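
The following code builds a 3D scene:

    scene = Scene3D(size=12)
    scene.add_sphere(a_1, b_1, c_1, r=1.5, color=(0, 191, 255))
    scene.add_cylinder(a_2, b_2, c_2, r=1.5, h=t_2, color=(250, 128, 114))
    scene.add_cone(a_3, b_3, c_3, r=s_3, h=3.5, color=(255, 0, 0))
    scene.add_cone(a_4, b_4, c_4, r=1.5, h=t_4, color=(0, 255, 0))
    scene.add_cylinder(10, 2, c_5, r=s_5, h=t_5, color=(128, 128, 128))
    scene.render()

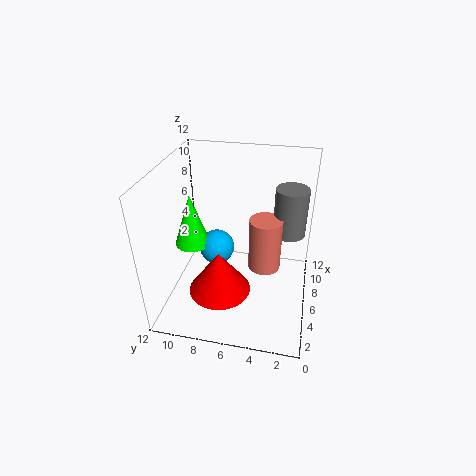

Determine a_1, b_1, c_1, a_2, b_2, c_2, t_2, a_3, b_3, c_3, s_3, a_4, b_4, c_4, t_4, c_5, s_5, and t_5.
a_1 = 6.5, b_1 = 8, c_1 = 4.5, a_2 = 8.5, b_2 = 4, c_2 = 1.5, t_2 = 5, a_3 = 3.5, b_3 = 7, c_3 = 2.5, s_3 = 2.5, a_4 = 6, b_4 = 10, c_4 = 5, t_4 = 4.5, c_5 = 4.5, s_5 = 1.5, t_5 = 4.5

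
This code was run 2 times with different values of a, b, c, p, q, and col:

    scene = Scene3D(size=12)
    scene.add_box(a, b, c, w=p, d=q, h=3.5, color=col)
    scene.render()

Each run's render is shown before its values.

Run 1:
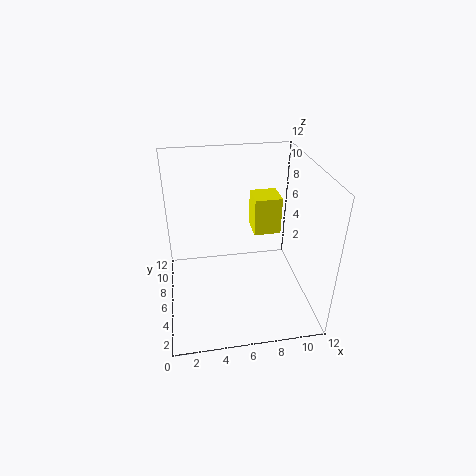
a = 8
b = 8.5
c = 4.5
p = 2.5
q = 2.5
col = 'yellow'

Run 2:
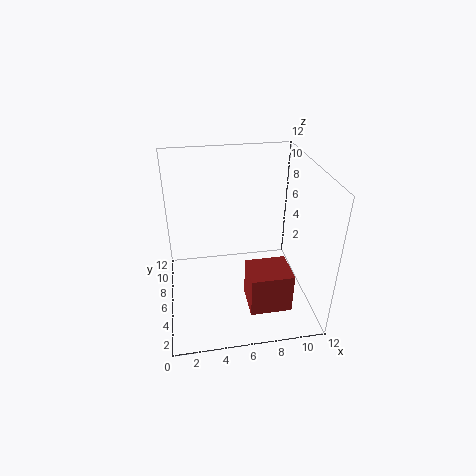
a = 6.5
b = 2.5
c = 0.5
p = 3.5
q = 3
col = 'brown'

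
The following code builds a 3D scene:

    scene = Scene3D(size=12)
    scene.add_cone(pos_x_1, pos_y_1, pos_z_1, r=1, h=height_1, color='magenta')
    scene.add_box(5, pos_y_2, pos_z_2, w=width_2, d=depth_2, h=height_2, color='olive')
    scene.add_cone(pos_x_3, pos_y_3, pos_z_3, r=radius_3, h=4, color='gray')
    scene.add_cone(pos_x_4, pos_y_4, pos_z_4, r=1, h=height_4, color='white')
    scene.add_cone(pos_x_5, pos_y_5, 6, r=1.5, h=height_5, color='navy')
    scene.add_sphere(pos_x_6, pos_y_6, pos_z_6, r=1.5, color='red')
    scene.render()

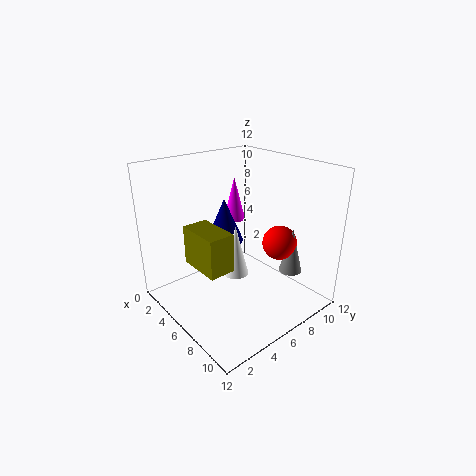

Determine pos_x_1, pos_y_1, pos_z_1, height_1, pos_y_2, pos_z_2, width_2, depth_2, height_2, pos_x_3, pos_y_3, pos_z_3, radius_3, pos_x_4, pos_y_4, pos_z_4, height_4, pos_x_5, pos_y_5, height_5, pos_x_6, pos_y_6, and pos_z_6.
pos_x_1 = 2.5; pos_y_1 = 8.5; pos_z_1 = 6; height_1 = 4; pos_y_2 = 1.5; pos_z_2 = 5; width_2 = 3.5; depth_2 = 2; height_2 = 3; pos_x_3 = 8.5; pos_y_3 = 10; pos_z_3 = 2.5; radius_3 = 1; pos_x_4 = 7.5; pos_y_4 = 4.5; pos_z_4 = 4; height_4 = 4; pos_x_5 = 5.5; pos_y_5 = 5; height_5 = 3.5; pos_x_6 = 7.5; pos_y_6 = 9.5; pos_z_6 = 5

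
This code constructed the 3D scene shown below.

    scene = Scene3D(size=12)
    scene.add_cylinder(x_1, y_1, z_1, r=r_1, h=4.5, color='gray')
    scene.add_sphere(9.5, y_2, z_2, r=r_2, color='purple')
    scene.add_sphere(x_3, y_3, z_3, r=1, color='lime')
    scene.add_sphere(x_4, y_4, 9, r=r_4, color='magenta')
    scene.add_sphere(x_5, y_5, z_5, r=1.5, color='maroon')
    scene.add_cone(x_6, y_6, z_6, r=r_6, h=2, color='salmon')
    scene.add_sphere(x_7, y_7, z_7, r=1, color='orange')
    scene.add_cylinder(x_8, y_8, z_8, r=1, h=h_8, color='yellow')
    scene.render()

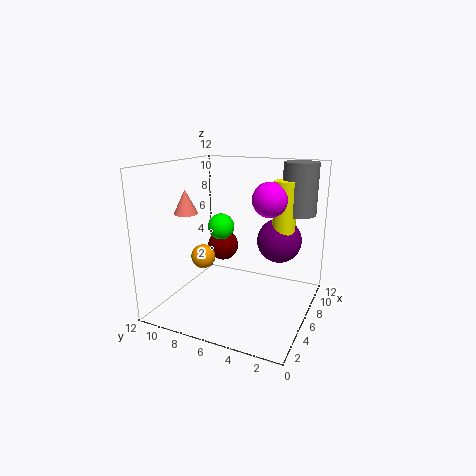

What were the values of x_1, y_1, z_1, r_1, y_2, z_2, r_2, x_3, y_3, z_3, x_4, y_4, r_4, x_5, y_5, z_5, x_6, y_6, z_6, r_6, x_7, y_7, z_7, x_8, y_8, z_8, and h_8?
x_1 = 10, y_1 = 2, z_1 = 7.5, r_1 = 1.5, y_2 = 3.5, z_2 = 5, r_2 = 2, x_3 = 4, y_3 = 6.5, z_3 = 7.5, x_4 = 8, y_4 = 4, r_4 = 1.5, x_5 = 10, y_5 = 9.5, z_5 = 3.5, x_6 = 4.5, y_6 = 10, z_6 = 8, r_6 = 1, x_7 = 4.5, y_7 = 8.5, z_7 = 4.5, x_8 = 9, y_8 = 3, z_8 = 5, h_8 = 5.5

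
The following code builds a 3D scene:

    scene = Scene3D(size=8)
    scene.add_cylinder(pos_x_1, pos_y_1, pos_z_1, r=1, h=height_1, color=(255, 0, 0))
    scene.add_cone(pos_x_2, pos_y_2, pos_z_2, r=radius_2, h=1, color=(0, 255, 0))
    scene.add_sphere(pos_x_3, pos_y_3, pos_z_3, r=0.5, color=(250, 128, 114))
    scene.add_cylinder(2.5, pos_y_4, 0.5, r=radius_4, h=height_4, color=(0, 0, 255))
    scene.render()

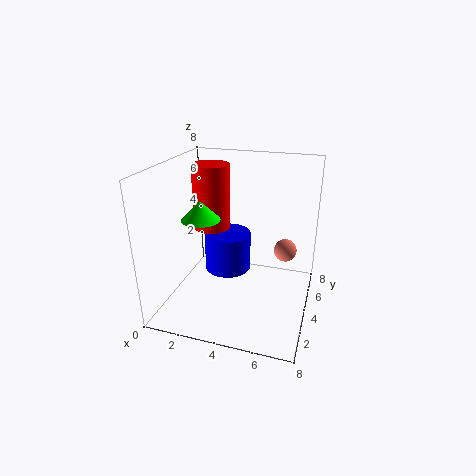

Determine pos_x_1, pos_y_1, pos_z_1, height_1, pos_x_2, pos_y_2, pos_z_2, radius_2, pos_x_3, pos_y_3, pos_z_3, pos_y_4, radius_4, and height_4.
pos_x_1 = 2.5, pos_y_1 = 4, pos_z_1 = 4.5, height_1 = 3.5, pos_x_2 = 2.5, pos_y_2 = 2.5, pos_z_2 = 5.5, radius_2 = 1, pos_x_3 = 7, pos_y_3 = 1.5, pos_z_3 = 5, pos_y_4 = 6.5, radius_4 = 1.5, height_4 = 2.5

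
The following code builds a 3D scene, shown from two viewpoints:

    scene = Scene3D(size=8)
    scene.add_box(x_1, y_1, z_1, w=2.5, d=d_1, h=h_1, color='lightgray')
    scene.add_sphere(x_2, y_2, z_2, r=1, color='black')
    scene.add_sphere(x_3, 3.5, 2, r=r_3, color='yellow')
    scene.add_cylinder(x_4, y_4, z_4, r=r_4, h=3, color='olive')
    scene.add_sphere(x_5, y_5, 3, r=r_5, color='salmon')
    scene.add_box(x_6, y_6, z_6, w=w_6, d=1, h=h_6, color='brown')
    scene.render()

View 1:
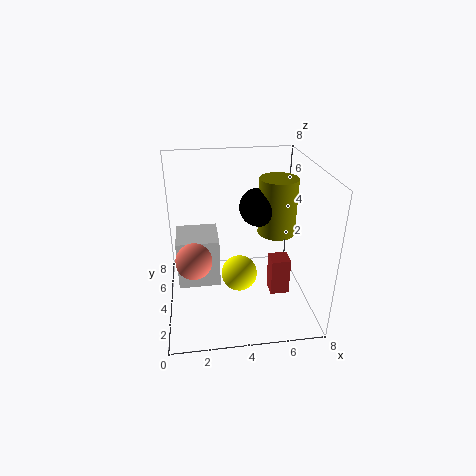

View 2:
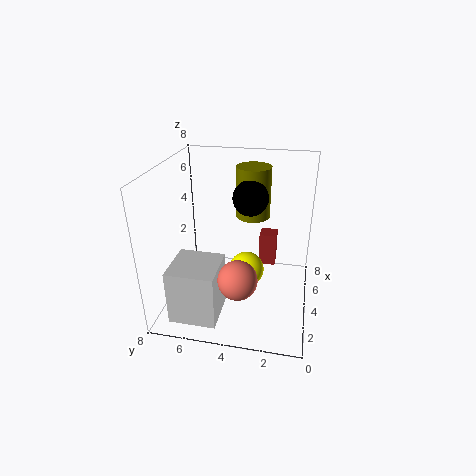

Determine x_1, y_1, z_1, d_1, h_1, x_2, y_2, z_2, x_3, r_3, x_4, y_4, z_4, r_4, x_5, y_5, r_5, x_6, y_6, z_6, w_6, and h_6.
x_1 = 0.5, y_1 = 4.5, z_1 = 0.5, d_1 = 2.5, h_1 = 3, x_2 = 5, y_2 = 3.5, z_2 = 6, x_3 = 4, r_3 = 1, x_4 = 6, y_4 = 3.5, z_4 = 4.5, r_4 = 1, x_5 = 1.5, y_5 = 3.5, r_5 = 1, x_6 = 5.5, y_6 = 2, z_6 = 1.5, w_6 = 1, h_6 = 2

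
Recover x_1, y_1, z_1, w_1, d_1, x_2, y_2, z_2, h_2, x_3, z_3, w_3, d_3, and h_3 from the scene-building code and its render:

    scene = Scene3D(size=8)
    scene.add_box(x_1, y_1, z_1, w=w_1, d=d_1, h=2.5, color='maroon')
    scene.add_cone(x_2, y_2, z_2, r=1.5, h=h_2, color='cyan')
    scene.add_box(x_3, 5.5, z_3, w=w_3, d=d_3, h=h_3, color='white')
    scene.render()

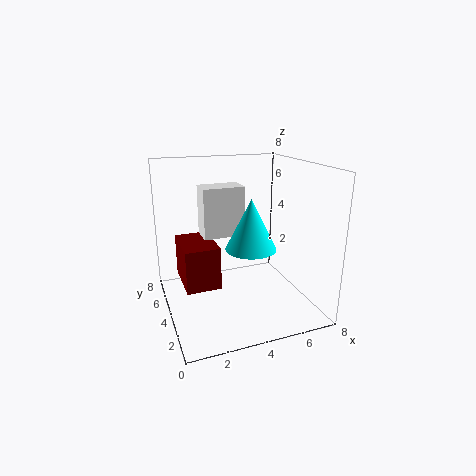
x_1 = 1, y_1 = 4, z_1 = 1, w_1 = 2, d_1 = 3, x_2 = 5, y_2 = 4.5, z_2 = 3, h_2 = 3, x_3 = 2.5, z_3 = 3.5, w_3 = 2.5, d_3 = 1.5, h_3 = 3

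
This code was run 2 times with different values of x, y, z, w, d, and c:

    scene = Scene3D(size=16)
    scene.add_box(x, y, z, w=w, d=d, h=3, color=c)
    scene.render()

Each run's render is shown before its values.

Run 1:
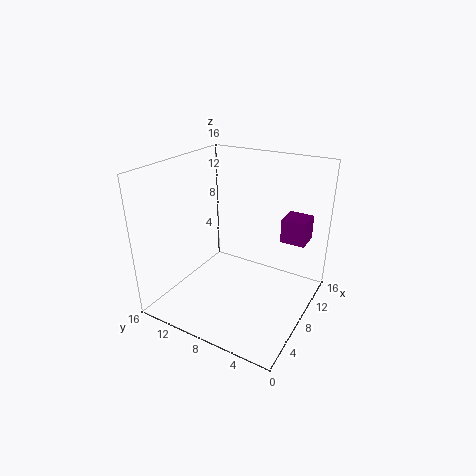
x = 13, y = 2, z = 6, w = 3, d = 3, c = 'purple'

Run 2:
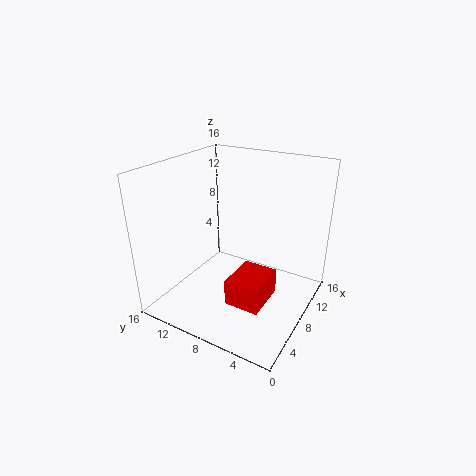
x = 5, y = 4, z = 1, w = 5, d = 4, c = 'red'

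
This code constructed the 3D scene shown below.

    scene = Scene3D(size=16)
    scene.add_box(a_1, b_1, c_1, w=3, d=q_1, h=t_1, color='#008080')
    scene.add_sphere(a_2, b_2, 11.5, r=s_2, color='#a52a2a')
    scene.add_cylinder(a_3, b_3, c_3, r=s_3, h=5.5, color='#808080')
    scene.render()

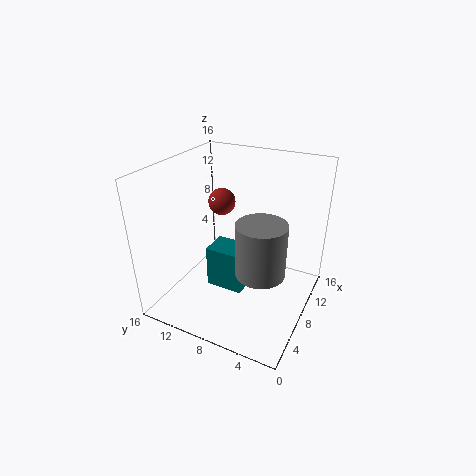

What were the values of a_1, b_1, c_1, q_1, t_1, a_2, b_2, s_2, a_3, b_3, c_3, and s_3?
a_1 = 4.5, b_1 = 6, c_1 = 3.5, q_1 = 4, t_1 = 4.5, a_2 = 9, b_2 = 10.5, s_2 = 1.5, a_3 = 5, b_3 = 4, c_3 = 6.5, s_3 = 2.5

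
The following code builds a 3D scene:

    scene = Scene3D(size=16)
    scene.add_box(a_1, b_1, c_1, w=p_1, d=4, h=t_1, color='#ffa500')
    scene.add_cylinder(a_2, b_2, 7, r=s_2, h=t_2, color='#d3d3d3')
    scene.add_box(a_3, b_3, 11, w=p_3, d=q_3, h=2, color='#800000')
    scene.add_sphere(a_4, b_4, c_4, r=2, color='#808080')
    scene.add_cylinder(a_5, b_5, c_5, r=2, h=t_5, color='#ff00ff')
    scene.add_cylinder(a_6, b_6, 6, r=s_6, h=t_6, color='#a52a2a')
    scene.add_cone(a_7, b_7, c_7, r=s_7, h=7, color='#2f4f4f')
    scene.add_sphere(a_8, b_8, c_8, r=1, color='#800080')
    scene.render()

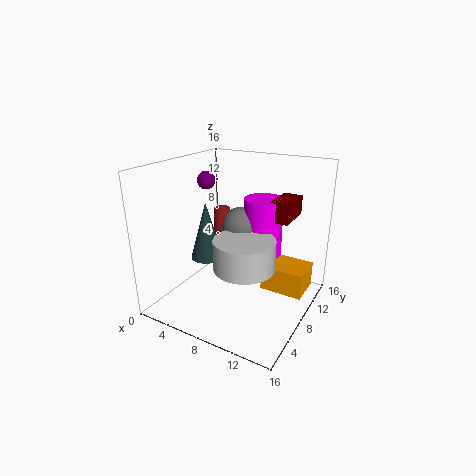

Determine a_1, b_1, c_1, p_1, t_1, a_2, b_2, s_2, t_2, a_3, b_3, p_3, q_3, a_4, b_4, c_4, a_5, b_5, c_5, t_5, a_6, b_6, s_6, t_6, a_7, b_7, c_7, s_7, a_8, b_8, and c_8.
a_1 = 10, b_1 = 10, c_1 = 1, p_1 = 5, t_1 = 3, a_2 = 11, b_2 = 4, s_2 = 3, t_2 = 3, a_3 = 12, b_3 = 7, p_3 = 2, q_3 = 4, a_4 = 9, b_4 = 7, c_4 = 10, a_5 = 11, b_5 = 8, c_5 = 7, t_5 = 6, a_6 = 4, b_6 = 11, s_6 = 1, t_6 = 4, a_7 = 3, b_7 = 9, c_7 = 4, s_7 = 2, a_8 = 4, b_8 = 8, c_8 = 14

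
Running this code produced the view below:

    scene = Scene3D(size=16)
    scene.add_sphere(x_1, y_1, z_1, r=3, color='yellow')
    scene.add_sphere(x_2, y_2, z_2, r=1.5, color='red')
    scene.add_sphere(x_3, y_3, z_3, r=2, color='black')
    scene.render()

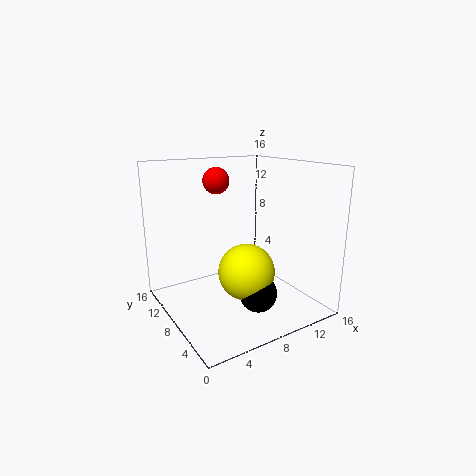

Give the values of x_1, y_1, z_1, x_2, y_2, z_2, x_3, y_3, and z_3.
x_1 = 7.5; y_1 = 5.5; z_1 = 5; x_2 = 7; y_2 = 11; z_2 = 14; x_3 = 8; y_3 = 4; z_3 = 3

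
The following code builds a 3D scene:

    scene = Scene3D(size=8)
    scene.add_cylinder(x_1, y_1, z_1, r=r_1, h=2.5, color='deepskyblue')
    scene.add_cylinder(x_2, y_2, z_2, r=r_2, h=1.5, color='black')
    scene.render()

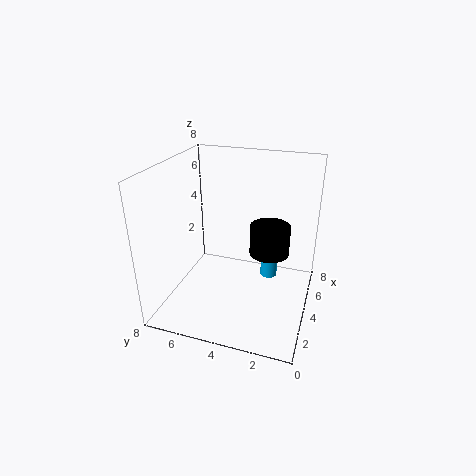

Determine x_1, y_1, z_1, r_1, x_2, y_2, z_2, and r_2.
x_1 = 5.5; y_1 = 2.5; z_1 = 1; r_1 = 0.5; x_2 = 3; y_2 = 2; z_2 = 4; r_2 = 1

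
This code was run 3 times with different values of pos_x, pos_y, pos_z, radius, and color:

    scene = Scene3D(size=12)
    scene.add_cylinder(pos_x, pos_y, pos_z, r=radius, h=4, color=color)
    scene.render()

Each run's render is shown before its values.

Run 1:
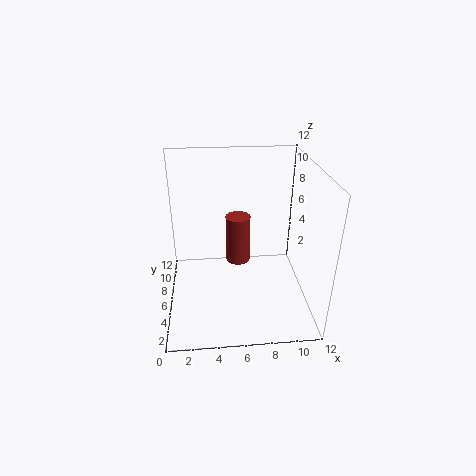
pos_x = 6; pos_y = 6; pos_z = 4; radius = 1; color = 'brown'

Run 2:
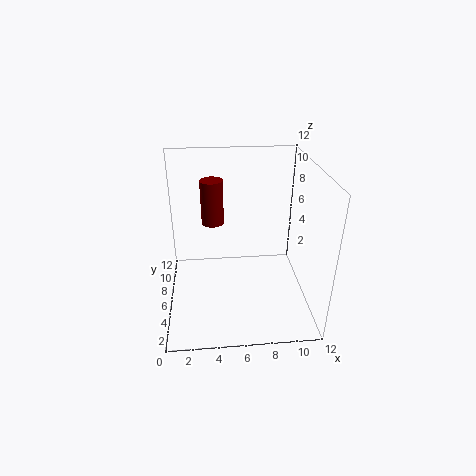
pos_x = 4; pos_y = 9; pos_z = 6; radius = 1; color = 'maroon'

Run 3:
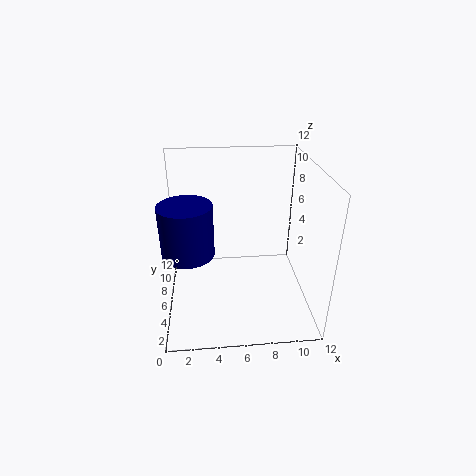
pos_x = 2; pos_y = 4; pos_z = 6; radius = 2; color = 'navy'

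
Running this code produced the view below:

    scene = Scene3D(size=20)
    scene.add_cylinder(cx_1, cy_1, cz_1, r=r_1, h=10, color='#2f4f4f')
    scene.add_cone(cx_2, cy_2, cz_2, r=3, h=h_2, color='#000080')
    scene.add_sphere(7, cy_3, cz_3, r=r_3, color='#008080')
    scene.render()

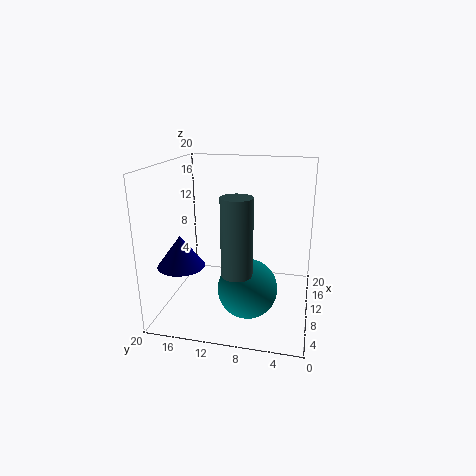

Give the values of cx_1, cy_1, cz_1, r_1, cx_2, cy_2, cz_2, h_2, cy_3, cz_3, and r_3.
cx_1 = 5; cy_1 = 9; cz_1 = 7; r_1 = 2; cx_2 = 4; cy_2 = 16; cz_2 = 8; h_2 = 4; cy_3 = 8; cz_3 = 4; r_3 = 4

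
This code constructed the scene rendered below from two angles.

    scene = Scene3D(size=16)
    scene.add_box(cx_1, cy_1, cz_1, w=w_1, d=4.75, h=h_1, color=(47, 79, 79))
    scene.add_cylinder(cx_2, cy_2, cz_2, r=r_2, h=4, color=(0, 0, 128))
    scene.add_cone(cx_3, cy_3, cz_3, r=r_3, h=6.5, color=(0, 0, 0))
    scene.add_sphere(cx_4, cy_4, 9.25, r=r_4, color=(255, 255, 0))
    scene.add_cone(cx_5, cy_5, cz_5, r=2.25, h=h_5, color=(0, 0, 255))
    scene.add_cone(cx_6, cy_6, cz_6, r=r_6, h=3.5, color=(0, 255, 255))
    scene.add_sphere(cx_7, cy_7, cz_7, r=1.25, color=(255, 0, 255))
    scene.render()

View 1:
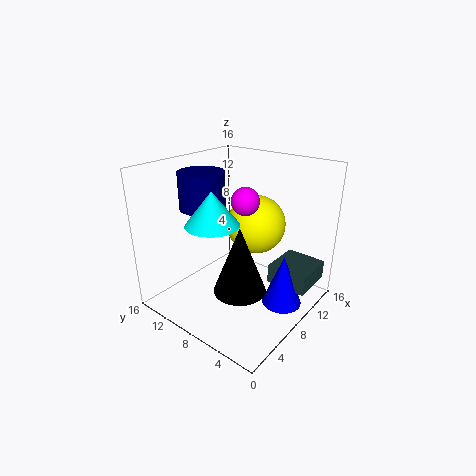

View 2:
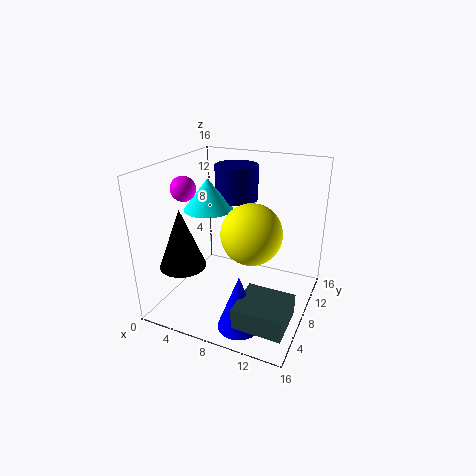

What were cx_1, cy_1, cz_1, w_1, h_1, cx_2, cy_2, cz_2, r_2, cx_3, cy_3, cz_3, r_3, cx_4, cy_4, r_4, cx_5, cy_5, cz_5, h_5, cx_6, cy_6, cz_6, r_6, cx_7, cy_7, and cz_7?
cx_1 = 10.5
cy_1 = 0.75
cz_1 = 2
w_1 = 5
h_1 = 2.25
cx_2 = 6.25
cy_2 = 11.5
cz_2 = 11.25
r_2 = 2.5
cx_3 = 3.25
cy_3 = 4
cz_3 = 5.5
r_3 = 2.5
cx_4 = 10
cy_4 = 7
r_4 = 3.25
cx_5 = 10.25
cy_5 = 3.25
cz_5 = 0.25
h_5 = 6
cx_6 = 4.25
cy_6 = 8.25
cz_6 = 10.75
r_6 = 2.75
cx_7 = 4
cy_7 = 4
cz_7 = 14.25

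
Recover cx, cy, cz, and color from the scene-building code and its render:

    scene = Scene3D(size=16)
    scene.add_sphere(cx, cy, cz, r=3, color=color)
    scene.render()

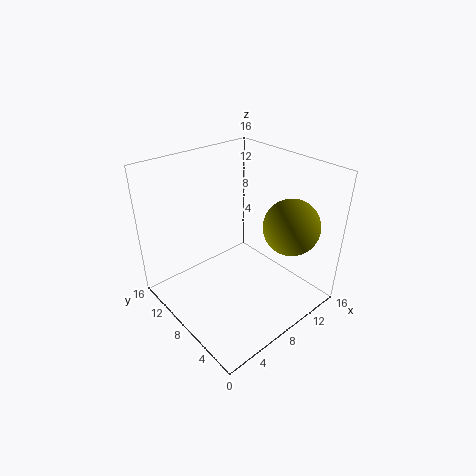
cx = 11.5; cy = 3.5; cz = 10; color = 'olive'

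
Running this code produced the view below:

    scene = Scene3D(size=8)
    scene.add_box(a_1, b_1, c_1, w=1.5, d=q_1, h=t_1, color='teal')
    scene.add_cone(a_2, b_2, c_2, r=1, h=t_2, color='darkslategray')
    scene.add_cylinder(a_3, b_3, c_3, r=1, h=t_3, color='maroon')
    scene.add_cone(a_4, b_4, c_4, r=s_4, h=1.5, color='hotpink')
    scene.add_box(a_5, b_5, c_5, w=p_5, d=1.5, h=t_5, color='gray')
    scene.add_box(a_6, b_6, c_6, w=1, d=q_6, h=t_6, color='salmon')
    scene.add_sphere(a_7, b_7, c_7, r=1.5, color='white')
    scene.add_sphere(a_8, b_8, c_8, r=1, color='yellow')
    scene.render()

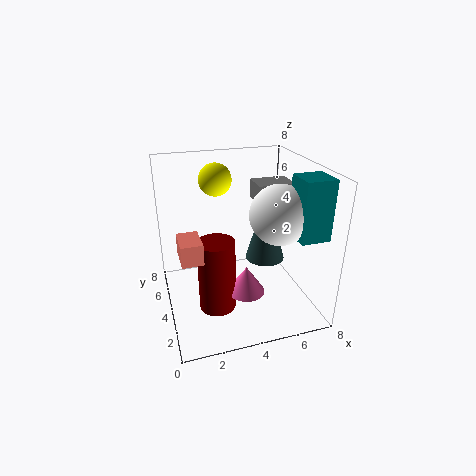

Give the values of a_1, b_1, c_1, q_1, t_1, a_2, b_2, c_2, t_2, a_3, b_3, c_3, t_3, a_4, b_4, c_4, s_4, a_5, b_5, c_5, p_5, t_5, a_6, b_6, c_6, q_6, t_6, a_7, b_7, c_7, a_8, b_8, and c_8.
a_1 = 6; b_1 = 0.5; c_1 = 5; q_1 = 1.5; t_1 = 3; a_2 = 5; b_2 = 2.5; c_2 = 3.5; t_2 = 3.5; a_3 = 2.5; b_3 = 3; c_3 = 0.5; t_3 = 4; a_4 = 4; b_4 = 2.5; c_4 = 1.5; s_4 = 1; a_5 = 5; b_5 = 3.5; c_5 = 6; p_5 = 2; t_5 = 1; a_6 = 0.5; b_6 = 1; c_6 = 4.5; q_6 = 1.5; t_6 = 1; a_7 = 5.5; b_7 = 2; c_7 = 6; a_8 = 3.5; b_8 = 7; c_8 = 6.5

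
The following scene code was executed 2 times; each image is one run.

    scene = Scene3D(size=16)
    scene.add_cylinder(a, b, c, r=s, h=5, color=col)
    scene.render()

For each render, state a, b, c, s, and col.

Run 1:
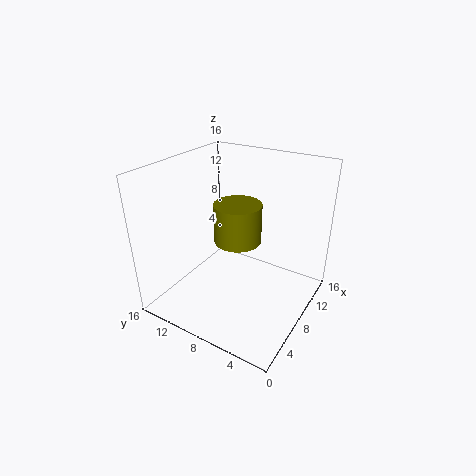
a = 12
b = 10.5
c = 5
s = 3
col = 'olive'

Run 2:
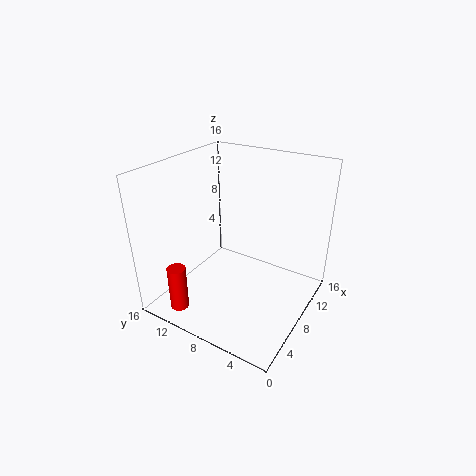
a = 2
b = 12
c = 1
s = 1
col = 'red'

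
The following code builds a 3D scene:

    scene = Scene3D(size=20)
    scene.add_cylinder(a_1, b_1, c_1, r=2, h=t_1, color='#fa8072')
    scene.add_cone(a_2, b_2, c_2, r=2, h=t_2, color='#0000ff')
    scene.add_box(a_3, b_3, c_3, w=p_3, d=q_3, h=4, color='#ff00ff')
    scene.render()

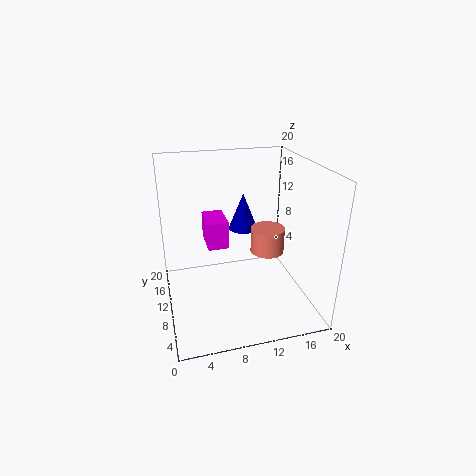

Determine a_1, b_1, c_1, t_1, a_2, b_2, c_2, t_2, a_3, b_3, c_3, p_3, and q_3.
a_1 = 12; b_1 = 4; c_1 = 11; t_1 = 3; a_2 = 11; b_2 = 11; c_2 = 11; t_2 = 5; a_3 = 6; b_3 = 11; c_3 = 8; p_3 = 3; q_3 = 5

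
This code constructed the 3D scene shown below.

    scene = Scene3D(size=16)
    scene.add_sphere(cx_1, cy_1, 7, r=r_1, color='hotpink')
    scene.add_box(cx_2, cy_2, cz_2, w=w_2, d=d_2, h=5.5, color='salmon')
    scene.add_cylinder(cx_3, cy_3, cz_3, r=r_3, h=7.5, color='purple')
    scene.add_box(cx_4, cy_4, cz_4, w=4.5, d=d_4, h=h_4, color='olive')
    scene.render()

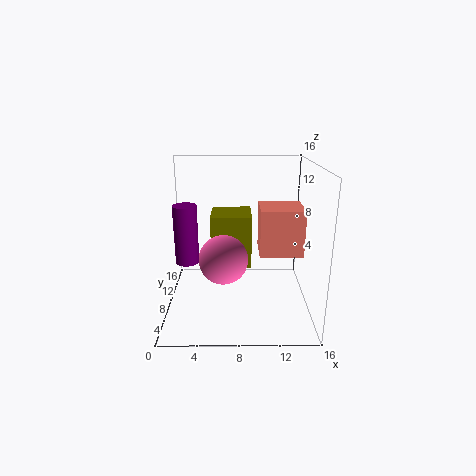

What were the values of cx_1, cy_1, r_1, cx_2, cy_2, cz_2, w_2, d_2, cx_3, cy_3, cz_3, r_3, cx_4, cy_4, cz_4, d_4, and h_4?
cx_1 = 6.5; cy_1 = 4.5; r_1 = 2.5; cx_2 = 10.5; cy_2 = 8; cz_2 = 5.5; w_2 = 5; d_2 = 4.5; cx_3 = 1.5; cy_3 = 12.5; cz_3 = 3; r_3 = 1.5; cx_4 = 5; cy_4 = 7.5; cz_4 = 4.5; d_4 = 4.5; h_4 = 6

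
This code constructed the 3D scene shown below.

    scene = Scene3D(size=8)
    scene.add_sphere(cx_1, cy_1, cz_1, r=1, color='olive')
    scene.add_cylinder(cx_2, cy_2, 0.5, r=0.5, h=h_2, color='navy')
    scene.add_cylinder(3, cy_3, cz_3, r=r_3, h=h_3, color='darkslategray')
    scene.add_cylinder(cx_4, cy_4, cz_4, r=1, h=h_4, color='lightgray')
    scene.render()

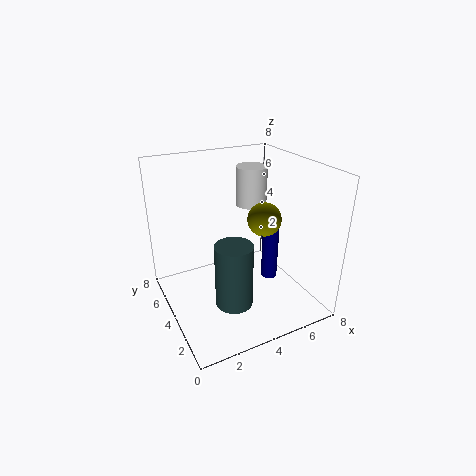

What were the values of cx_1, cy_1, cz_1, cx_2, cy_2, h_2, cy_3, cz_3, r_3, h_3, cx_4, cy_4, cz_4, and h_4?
cx_1 = 6, cy_1 = 4.5, cz_1 = 4.5, cx_2 = 6.5, cy_2 = 4.5, h_2 = 3.5, cy_3 = 2.5, cz_3 = 1, r_3 = 1, h_3 = 3.5, cx_4 = 6.5, cy_4 = 7, cz_4 = 4.5, h_4 = 2.5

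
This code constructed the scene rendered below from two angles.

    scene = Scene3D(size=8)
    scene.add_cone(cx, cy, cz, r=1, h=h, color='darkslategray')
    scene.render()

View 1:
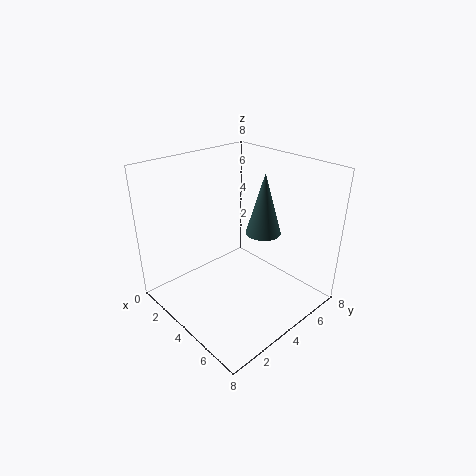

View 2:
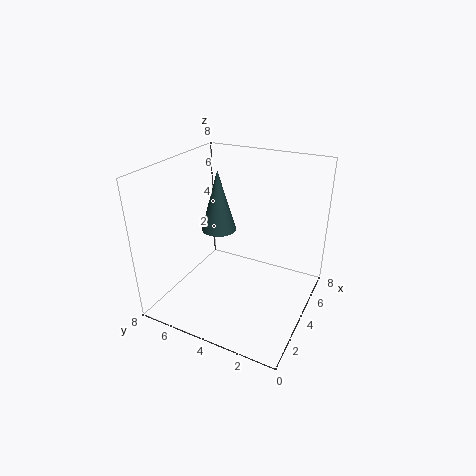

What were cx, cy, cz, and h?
cx = 4.5; cy = 5.5; cz = 4; h = 3.5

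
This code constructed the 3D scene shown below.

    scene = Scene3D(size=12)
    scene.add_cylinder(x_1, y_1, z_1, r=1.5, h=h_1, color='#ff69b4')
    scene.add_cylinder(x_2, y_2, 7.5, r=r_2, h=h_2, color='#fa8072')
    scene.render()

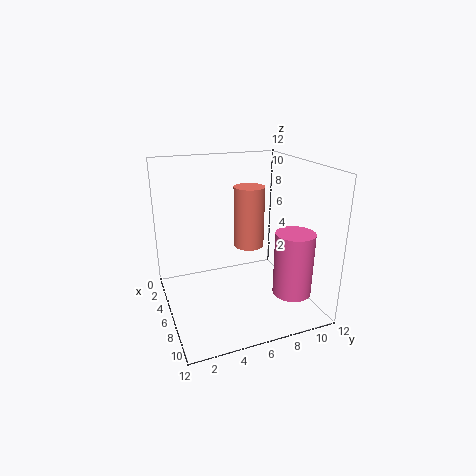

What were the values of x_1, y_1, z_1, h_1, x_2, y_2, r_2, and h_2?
x_1 = 10, y_1 = 9, z_1 = 2.5, h_1 = 5, x_2 = 10.5, y_2 = 5, r_2 = 1, h_2 = 4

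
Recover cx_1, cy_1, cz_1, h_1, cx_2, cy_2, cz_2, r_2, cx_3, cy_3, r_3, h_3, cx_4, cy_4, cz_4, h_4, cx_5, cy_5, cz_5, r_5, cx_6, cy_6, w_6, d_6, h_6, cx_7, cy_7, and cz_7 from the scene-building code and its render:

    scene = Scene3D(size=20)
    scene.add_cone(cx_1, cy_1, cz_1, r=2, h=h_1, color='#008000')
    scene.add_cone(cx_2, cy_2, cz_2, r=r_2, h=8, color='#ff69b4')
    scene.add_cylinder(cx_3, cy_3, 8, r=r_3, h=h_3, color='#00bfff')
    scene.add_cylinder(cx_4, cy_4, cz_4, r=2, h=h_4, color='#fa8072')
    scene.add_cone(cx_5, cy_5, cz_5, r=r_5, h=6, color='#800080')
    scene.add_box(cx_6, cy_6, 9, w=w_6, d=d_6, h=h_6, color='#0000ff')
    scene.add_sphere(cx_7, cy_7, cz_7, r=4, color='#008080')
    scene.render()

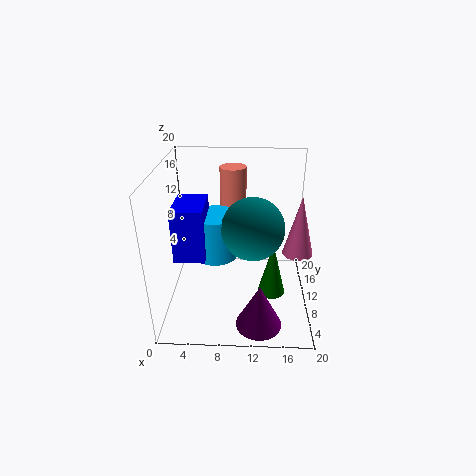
cx_1 = 15
cy_1 = 10
cz_1 = 1
h_1 = 8
cx_2 = 18
cy_2 = 8
cz_2 = 9
r_2 = 2
cx_3 = 7
cy_3 = 9
r_3 = 3
h_3 = 6
cx_4 = 9
cy_4 = 17
cz_4 = 12
h_4 = 6
cx_5 = 13
cy_5 = 3
cz_5 = 1
r_5 = 3
cx_6 = 2
cy_6 = 5
w_6 = 4
d_6 = 6
h_6 = 7
cx_7 = 12
cy_7 = 7
cz_7 = 13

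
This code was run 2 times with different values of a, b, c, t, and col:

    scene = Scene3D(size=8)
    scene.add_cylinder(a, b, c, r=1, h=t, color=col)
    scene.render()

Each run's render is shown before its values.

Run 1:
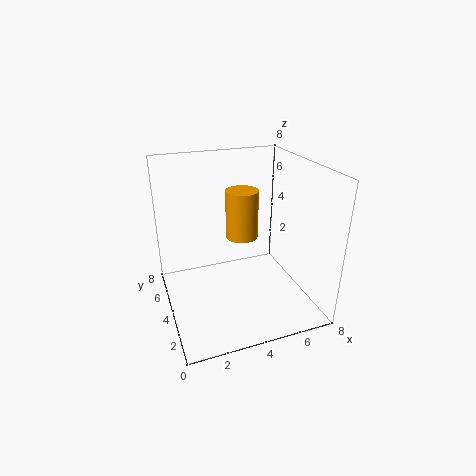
a = 5
b = 6
c = 3
t = 3
col = 'orange'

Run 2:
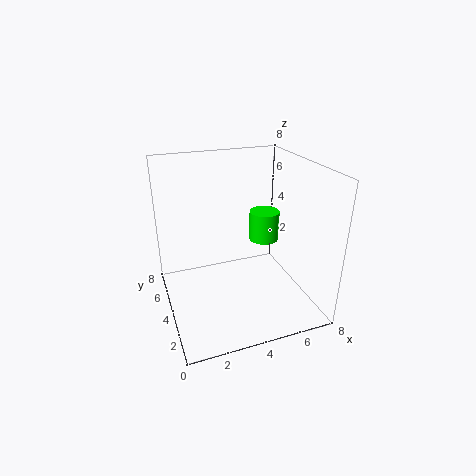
a = 7
b = 7
c = 2
t = 2
col = 'lime'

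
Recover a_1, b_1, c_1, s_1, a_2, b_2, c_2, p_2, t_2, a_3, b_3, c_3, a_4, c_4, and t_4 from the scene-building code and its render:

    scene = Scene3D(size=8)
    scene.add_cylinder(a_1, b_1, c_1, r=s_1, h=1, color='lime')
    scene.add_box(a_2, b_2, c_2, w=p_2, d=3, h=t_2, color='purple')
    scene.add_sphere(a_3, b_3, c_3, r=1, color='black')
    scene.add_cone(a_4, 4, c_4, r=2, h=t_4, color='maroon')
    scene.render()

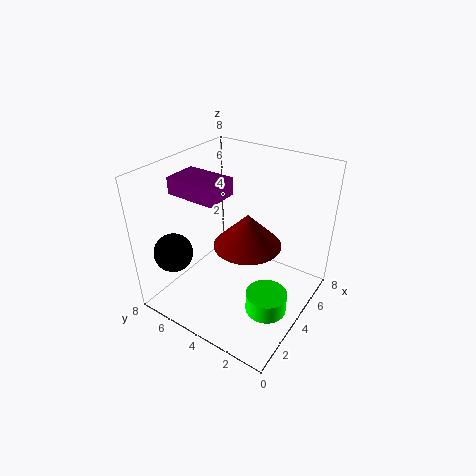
a_1 = 2; b_1 = 1; c_1 = 2; s_1 = 1; a_2 = 3; b_2 = 5; c_2 = 6; p_2 = 2; t_2 = 1; a_3 = 1; b_3 = 6; c_3 = 4; a_4 = 5; c_4 = 3; t_4 = 2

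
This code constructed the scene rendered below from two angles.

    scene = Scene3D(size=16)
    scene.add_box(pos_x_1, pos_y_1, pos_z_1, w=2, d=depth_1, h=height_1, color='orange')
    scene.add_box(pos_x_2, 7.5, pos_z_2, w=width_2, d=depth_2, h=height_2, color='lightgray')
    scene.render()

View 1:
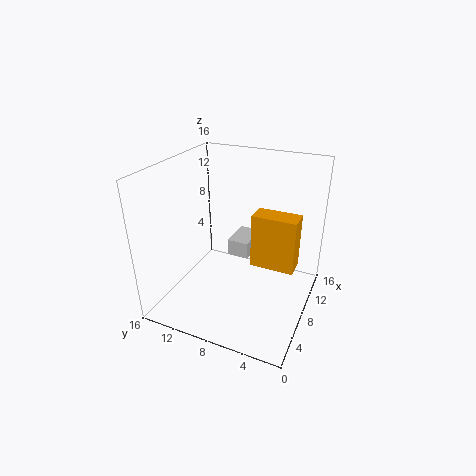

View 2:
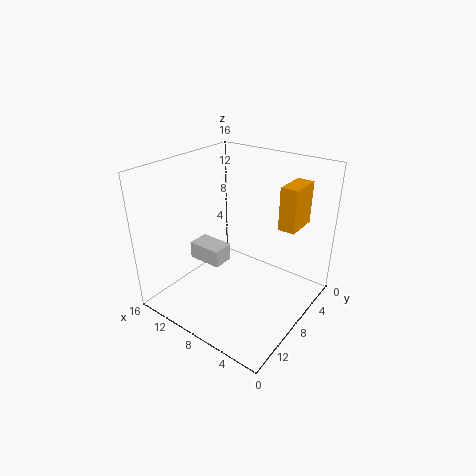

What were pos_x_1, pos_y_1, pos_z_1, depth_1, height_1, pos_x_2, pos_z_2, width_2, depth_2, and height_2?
pos_x_1 = 3
pos_y_1 = 0.5
pos_z_1 = 8.5
depth_1 = 4
height_1 = 5
pos_x_2 = 9.5
pos_z_2 = 4.5
width_2 = 4
depth_2 = 2.5
height_2 = 2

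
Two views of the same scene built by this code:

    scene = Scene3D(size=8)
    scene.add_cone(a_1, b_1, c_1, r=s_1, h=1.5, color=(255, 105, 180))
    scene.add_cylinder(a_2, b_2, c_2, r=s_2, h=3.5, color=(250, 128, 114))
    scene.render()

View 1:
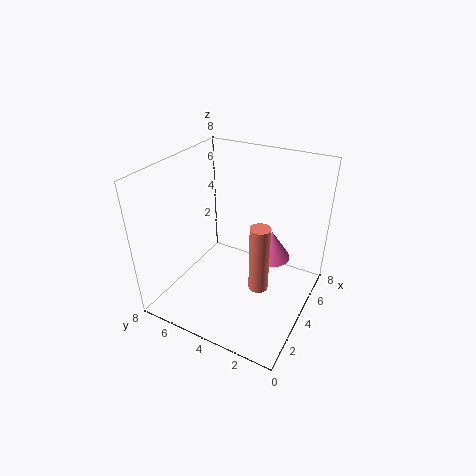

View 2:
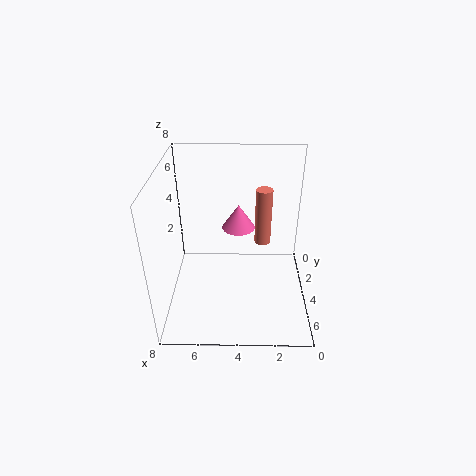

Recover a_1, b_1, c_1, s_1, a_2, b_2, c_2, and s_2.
a_1 = 4, b_1 = 2, c_1 = 3.5, s_1 = 1, a_2 = 2.5, b_2 = 2, c_2 = 2.5, s_2 = 0.5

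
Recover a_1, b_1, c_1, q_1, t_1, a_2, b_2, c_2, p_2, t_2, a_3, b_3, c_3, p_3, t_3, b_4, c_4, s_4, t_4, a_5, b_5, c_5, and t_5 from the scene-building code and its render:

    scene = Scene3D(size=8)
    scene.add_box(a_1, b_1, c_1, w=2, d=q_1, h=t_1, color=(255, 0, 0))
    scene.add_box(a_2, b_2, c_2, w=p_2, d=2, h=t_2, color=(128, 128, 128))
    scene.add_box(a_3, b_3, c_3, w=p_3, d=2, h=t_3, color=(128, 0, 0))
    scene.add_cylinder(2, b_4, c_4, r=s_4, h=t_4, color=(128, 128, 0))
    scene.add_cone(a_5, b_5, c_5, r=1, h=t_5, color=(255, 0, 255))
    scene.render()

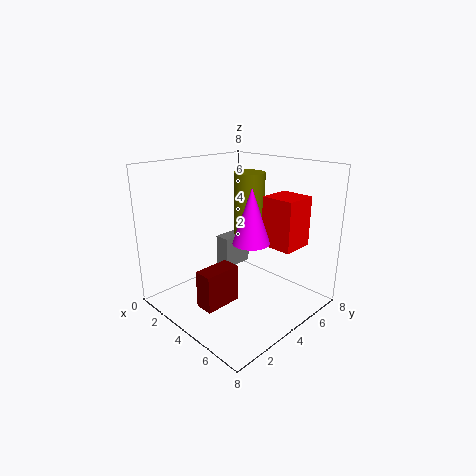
a_1 = 4, b_1 = 6, c_1 = 3, q_1 = 2, t_1 = 3, a_2 = 1, b_2 = 5, c_2 = 1, p_2 = 1, t_2 = 2, a_3 = 4, b_3 = 1, c_3 = 1, p_3 = 1, t_3 = 2, b_4 = 7, c_4 = 3, s_4 = 1, t_4 = 4, a_5 = 5, b_5 = 4, c_5 = 4, t_5 = 3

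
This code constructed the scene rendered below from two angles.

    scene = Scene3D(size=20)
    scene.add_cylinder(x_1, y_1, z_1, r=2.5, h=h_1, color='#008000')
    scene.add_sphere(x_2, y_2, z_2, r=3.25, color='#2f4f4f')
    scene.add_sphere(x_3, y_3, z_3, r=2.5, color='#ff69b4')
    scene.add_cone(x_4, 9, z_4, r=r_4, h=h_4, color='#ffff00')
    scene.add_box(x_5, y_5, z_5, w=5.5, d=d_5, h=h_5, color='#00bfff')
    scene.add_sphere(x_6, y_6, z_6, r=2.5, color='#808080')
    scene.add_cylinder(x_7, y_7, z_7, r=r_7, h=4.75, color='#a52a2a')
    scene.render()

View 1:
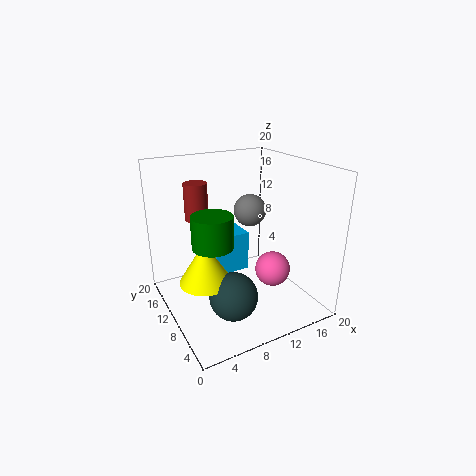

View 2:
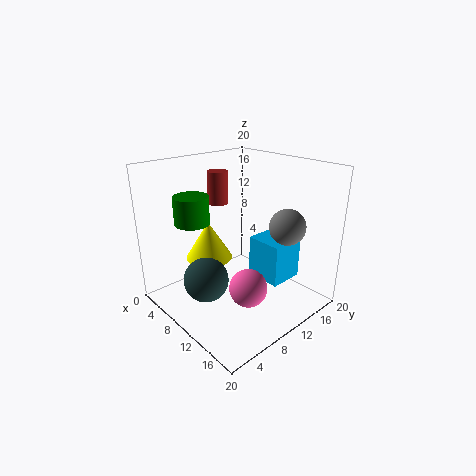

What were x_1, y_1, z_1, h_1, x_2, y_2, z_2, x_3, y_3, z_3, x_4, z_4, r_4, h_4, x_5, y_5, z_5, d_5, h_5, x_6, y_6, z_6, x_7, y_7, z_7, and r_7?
x_1 = 4.5, y_1 = 6.25, z_1 = 11.5, h_1 = 4, x_2 = 7.25, y_2 = 6.25, z_2 = 3.5, x_3 = 14.5, y_3 = 7.75, z_3 = 5, x_4 = 4.5, z_4 = 5.25, r_4 = 3.5, h_4 = 5.75, x_5 = 8.5, y_5 = 13.75, z_5 = 2.25, d_5 = 5.25, h_5 = 6.25, x_6 = 14.75, y_6 = 14.75, z_6 = 11.75, x_7 = 4.5, y_7 = 11, z_7 = 13.5, r_7 = 1.5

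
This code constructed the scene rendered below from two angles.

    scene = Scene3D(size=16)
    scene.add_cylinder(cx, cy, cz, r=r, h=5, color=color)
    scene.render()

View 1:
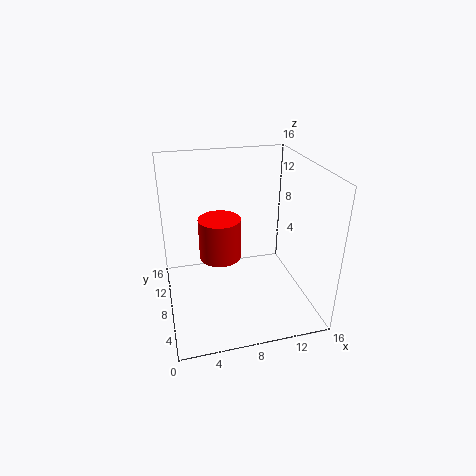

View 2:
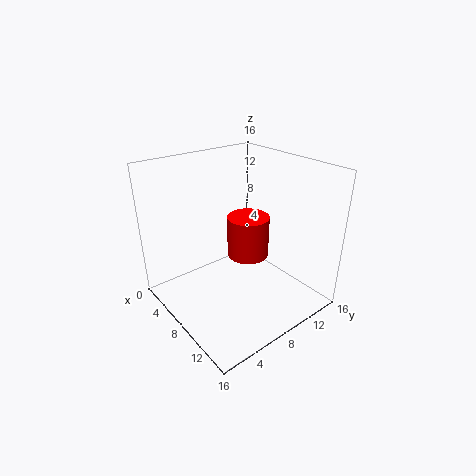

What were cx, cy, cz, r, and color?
cx = 6.5, cy = 10.75, cz = 4.25, r = 2.5, color = 'red'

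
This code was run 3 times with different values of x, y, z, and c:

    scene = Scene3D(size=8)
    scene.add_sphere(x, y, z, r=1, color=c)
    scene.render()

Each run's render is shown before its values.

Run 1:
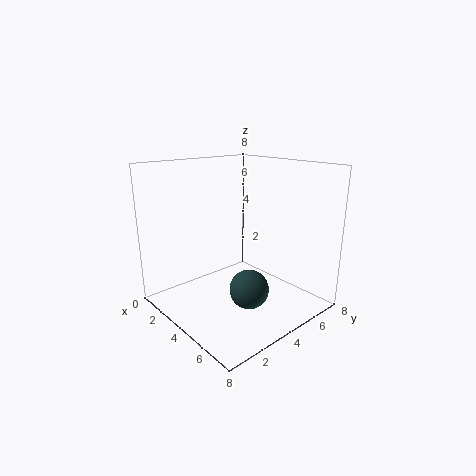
x = 6, y = 3, z = 2, c = 'darkslategray'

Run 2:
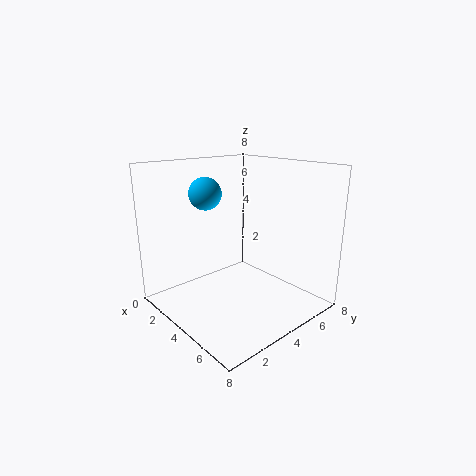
x = 1, y = 4, z = 6, c = 'deepskyblue'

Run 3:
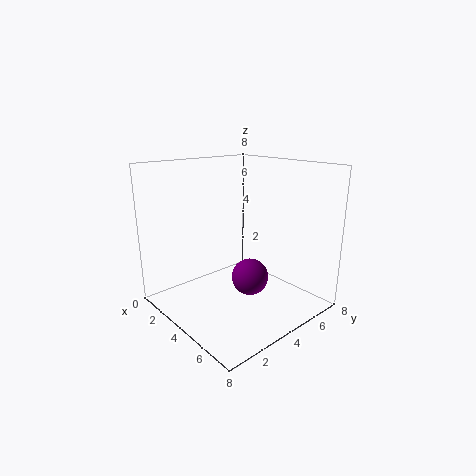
x = 5, y = 4, z = 2, c = 'purple'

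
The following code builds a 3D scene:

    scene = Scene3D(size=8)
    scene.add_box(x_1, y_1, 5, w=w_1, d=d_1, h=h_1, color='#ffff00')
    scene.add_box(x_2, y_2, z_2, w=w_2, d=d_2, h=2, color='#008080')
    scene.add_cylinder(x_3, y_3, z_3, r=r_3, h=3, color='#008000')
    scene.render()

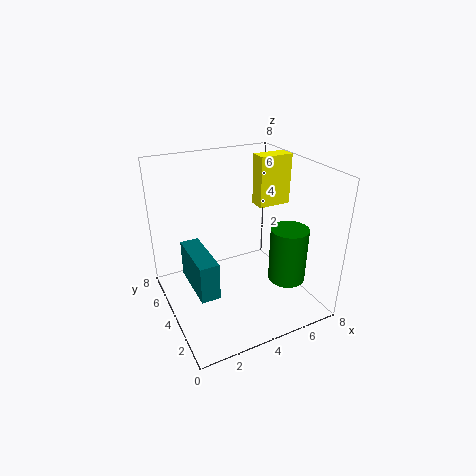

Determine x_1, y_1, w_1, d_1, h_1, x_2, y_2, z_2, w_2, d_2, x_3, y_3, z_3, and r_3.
x_1 = 6; y_1 = 5; w_1 = 2; d_1 = 1; h_1 = 3; x_2 = 1; y_2 = 2; z_2 = 2; w_2 = 1; d_2 = 3; x_3 = 6; y_3 = 2; z_3 = 2; r_3 = 1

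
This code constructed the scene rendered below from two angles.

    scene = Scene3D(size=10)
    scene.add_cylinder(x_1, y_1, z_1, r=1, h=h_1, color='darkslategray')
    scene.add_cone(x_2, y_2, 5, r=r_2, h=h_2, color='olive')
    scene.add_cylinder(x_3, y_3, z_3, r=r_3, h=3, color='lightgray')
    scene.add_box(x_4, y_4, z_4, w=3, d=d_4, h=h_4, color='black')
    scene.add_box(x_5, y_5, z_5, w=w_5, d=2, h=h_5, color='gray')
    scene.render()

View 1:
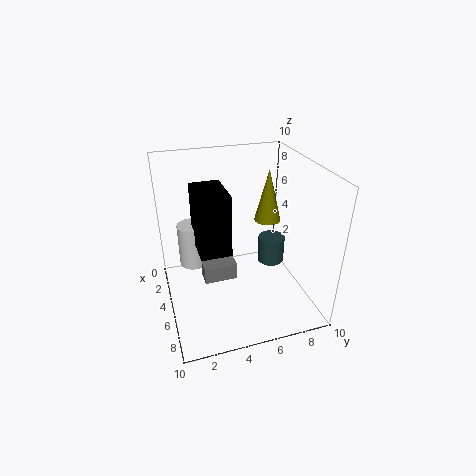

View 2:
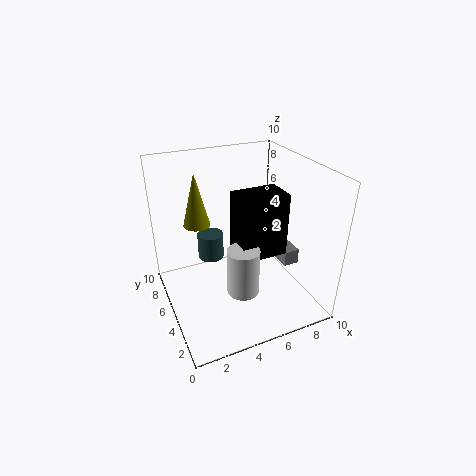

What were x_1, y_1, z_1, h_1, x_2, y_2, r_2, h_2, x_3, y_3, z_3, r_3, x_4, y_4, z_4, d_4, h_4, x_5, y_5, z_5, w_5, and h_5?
x_1 = 4
y_1 = 8
z_1 = 2
h_1 = 2
x_2 = 3
y_2 = 8
r_2 = 1
h_2 = 4
x_3 = 4
y_3 = 2
z_3 = 3
r_3 = 1
x_4 = 4
y_4 = 2
z_4 = 5
d_4 = 2
h_4 = 4
x_5 = 7
y_5 = 2
z_5 = 4
w_5 = 1
h_5 = 1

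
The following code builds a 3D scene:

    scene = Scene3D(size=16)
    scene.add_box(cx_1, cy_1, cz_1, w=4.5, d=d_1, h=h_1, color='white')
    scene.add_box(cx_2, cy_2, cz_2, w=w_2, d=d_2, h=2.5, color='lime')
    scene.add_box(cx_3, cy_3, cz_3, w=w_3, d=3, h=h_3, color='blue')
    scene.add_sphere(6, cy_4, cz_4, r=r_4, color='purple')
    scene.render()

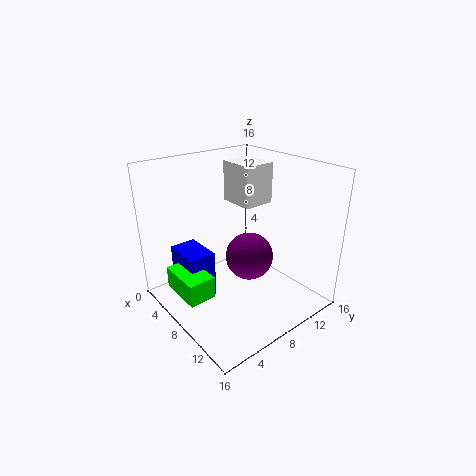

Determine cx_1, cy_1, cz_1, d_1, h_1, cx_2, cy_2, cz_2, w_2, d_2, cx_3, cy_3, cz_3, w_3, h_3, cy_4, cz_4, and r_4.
cx_1 = 1.5; cy_1 = 11; cz_1 = 10; d_1 = 4; h_1 = 5; cx_2 = 4; cy_2 = 1; cz_2 = 2.5; w_2 = 5; d_2 = 3; cx_3 = 2.5; cy_3 = 2.5; cz_3 = 1; w_3 = 4.5; h_3 = 5.5; cy_4 = 11.5; cz_4 = 3.5; r_4 = 3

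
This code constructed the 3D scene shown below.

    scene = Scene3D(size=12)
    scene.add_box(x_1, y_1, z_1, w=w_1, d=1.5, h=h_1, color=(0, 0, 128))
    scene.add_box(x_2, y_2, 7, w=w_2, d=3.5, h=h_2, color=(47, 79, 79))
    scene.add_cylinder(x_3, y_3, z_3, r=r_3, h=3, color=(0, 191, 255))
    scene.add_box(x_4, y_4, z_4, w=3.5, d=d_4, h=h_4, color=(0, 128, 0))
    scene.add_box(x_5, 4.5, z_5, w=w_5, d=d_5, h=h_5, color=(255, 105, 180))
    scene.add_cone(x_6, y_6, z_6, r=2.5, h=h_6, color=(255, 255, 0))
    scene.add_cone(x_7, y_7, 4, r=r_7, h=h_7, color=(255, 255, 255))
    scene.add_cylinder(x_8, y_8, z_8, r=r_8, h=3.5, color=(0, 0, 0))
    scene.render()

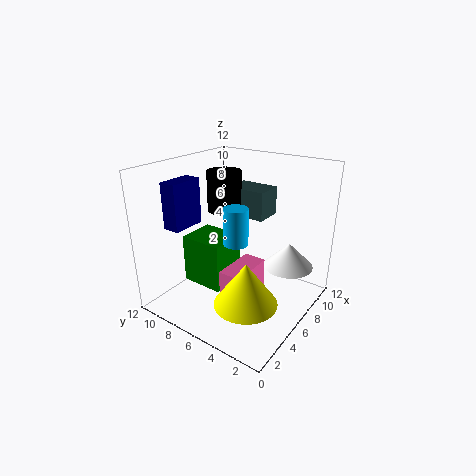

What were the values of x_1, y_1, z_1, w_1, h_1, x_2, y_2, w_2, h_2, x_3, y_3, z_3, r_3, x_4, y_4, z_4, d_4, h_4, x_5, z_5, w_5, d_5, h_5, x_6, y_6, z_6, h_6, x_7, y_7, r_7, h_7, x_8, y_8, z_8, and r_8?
x_1 = 3; y_1 = 10; z_1 = 6.5; w_1 = 3; h_1 = 4; x_2 = 8; y_2 = 5; w_2 = 2.5; h_2 = 2.5; x_3 = 5; y_3 = 5.5; z_3 = 6; r_3 = 1; x_4 = 5; y_4 = 7.5; z_4 = 0.5; d_4 = 4; h_4 = 4.5; x_5 = 4; z_5 = 1; w_5 = 4; d_5 = 2; h_5 = 2.5; x_6 = 3.5; y_6 = 3.5; z_6 = 2; h_6 = 3.5; x_7 = 7.5; y_7 = 2; r_7 = 2; h_7 = 2; x_8 = 7.5; y_8 = 8.5; z_8 = 7.5; r_8 = 1.5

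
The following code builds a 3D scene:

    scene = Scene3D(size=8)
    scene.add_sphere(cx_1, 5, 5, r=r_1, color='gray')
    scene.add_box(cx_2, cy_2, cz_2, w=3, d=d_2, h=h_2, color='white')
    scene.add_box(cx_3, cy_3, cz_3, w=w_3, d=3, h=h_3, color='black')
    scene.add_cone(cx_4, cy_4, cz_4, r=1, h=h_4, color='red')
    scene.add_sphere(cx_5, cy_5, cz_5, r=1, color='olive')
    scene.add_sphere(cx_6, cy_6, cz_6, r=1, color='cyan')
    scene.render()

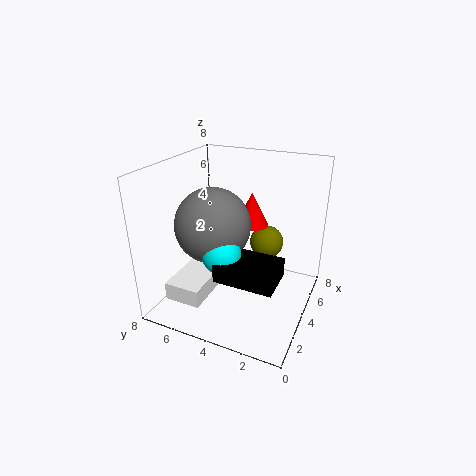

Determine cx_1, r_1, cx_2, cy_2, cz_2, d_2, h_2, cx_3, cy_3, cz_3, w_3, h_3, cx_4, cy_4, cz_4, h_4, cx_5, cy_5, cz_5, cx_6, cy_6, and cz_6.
cx_1 = 3, r_1 = 2, cx_2 = 1, cy_2 = 5, cz_2 = 1, d_2 = 2, h_2 = 1, cx_3 = 1, cy_3 = 1, cz_3 = 3, w_3 = 2, h_3 = 1, cx_4 = 6, cy_4 = 4, cz_4 = 4, h_4 = 2, cx_5 = 6, cy_5 = 3, cz_5 = 3, cx_6 = 2, cy_6 = 4, cz_6 = 4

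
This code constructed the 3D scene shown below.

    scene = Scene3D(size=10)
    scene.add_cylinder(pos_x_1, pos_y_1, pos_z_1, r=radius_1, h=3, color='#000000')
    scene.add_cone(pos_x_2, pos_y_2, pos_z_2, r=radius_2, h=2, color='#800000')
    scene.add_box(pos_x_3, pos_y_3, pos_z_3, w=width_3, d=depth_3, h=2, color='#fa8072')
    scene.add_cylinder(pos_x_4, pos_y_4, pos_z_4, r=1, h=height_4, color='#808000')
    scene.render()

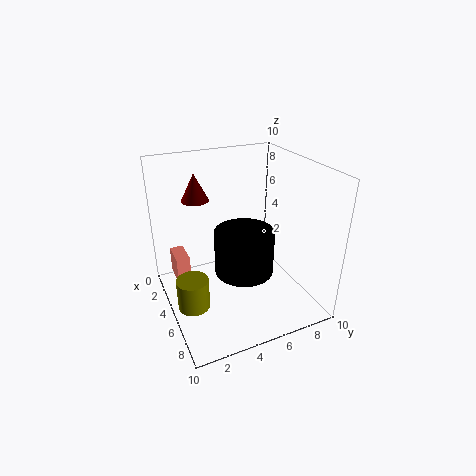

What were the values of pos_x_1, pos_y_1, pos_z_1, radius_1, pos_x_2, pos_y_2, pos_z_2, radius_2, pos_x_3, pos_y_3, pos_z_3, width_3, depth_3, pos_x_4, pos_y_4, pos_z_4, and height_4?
pos_x_1 = 6; pos_y_1 = 5; pos_z_1 = 3; radius_1 = 2; pos_x_2 = 2; pos_y_2 = 3; pos_z_2 = 7; radius_2 = 1; pos_x_3 = 1; pos_y_3 = 1; pos_z_3 = 1; width_3 = 2; depth_3 = 1; pos_x_4 = 7; pos_y_4 = 1; pos_z_4 = 2; height_4 = 2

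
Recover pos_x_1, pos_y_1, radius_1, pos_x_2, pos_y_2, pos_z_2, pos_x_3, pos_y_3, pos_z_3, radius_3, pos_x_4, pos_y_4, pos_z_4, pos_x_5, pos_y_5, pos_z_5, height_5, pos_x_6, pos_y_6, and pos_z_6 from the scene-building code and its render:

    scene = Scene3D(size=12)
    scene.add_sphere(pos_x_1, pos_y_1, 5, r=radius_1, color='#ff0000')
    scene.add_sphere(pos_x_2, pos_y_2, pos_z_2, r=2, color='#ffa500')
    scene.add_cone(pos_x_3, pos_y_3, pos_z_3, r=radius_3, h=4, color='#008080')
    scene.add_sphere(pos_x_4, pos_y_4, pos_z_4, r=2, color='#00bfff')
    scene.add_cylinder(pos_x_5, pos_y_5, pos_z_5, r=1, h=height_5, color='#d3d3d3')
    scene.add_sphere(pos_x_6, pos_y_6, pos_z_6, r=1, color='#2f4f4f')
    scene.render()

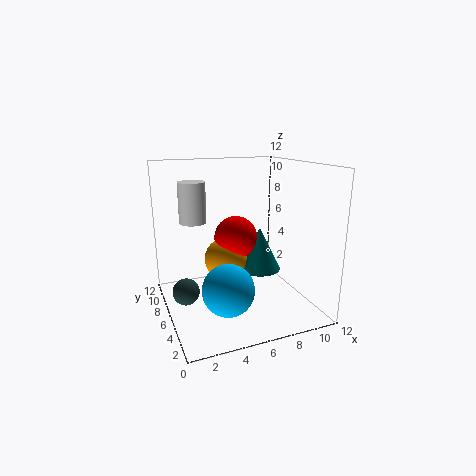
pos_x_1 = 7; pos_y_1 = 9; radius_1 = 2; pos_x_2 = 6; pos_y_2 = 9; pos_z_2 = 3; pos_x_3 = 9; pos_y_3 = 8; pos_z_3 = 2; radius_3 = 2; pos_x_4 = 4; pos_y_4 = 3; pos_z_4 = 3; pos_x_5 = 2; pos_y_5 = 5; pos_z_5 = 8; height_5 = 3; pos_x_6 = 1; pos_y_6 = 4; pos_z_6 = 3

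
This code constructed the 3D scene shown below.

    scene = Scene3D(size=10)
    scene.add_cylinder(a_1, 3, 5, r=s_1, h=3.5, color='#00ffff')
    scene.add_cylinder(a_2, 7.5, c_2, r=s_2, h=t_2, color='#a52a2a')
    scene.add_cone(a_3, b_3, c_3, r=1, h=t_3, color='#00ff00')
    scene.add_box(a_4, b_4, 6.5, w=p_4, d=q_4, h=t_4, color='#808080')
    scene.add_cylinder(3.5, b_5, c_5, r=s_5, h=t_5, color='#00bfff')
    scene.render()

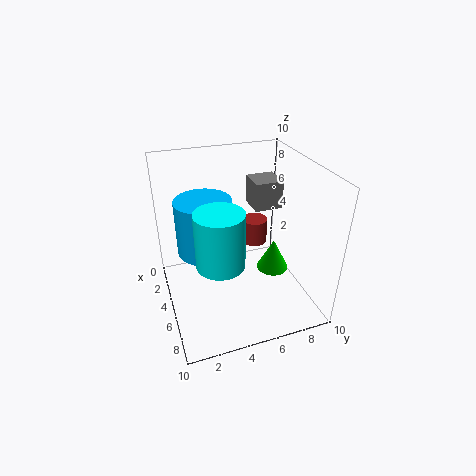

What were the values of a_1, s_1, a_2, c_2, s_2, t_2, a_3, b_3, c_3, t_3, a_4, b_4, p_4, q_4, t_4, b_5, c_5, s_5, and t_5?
a_1 = 7.5
s_1 = 1.5
a_2 = 2
c_2 = 2.5
s_2 = 1
t_2 = 2
a_3 = 7.5
b_3 = 6.5
c_3 = 4
t_3 = 2
a_4 = 2.5
b_4 = 6.5
p_4 = 2
q_4 = 2
t_4 = 2
b_5 = 3
c_5 = 3.5
s_5 = 2
t_5 = 4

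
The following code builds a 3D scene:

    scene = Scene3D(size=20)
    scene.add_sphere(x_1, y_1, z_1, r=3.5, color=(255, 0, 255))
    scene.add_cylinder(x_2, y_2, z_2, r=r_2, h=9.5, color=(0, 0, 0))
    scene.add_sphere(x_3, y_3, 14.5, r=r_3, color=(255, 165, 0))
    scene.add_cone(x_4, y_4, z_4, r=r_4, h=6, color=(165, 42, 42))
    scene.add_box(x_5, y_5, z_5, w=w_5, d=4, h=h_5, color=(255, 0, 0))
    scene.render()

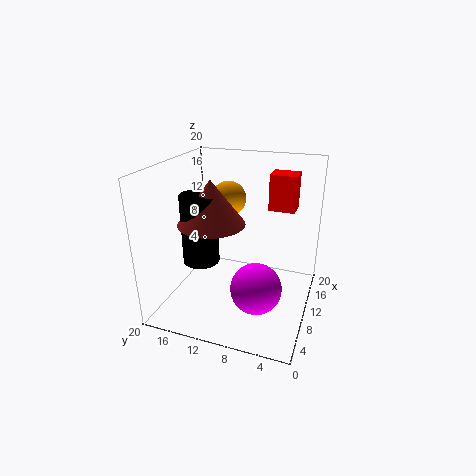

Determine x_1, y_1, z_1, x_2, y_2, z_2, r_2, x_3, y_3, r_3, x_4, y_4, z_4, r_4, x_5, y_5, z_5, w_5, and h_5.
x_1 = 7.5; y_1 = 6.5; z_1 = 4; x_2 = 7.5; y_2 = 14.5; z_2 = 7; r_2 = 2.5; x_3 = 13; y_3 = 12.5; r_3 = 2.5; x_4 = 8; y_4 = 13; z_4 = 12.5; r_4 = 4.5; x_5 = 16.5; y_5 = 3.5; z_5 = 12; w_5 = 3.5; h_5 = 5.5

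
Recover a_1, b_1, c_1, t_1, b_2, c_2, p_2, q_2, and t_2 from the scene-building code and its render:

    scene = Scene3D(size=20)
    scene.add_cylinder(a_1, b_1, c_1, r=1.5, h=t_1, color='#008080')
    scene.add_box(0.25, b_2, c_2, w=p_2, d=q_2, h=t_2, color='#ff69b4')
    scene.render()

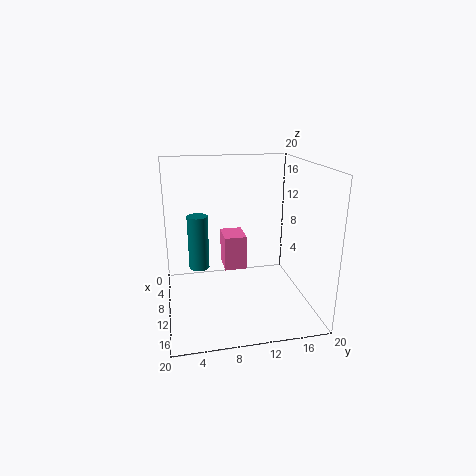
a_1 = 6.75, b_1 = 4.75, c_1 = 4.5, t_1 = 8, b_2 = 9, c_2 = 2.5, p_2 = 4.75, q_2 = 3.5, t_2 = 5.5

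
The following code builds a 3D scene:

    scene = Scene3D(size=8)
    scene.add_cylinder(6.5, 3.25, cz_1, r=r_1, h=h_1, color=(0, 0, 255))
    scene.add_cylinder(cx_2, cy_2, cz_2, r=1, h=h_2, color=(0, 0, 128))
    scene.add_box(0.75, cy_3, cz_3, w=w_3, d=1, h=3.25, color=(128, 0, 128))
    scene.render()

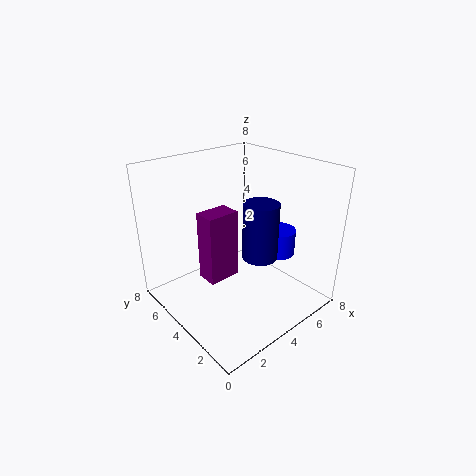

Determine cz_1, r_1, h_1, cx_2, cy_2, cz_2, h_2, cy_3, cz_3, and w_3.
cz_1 = 2.5; r_1 = 1; h_1 = 1.5; cx_2 = 5; cy_2 = 3.25; cz_2 = 2.75; h_2 = 3.25; cy_3 = 2; cz_3 = 3.5; w_3 = 1.5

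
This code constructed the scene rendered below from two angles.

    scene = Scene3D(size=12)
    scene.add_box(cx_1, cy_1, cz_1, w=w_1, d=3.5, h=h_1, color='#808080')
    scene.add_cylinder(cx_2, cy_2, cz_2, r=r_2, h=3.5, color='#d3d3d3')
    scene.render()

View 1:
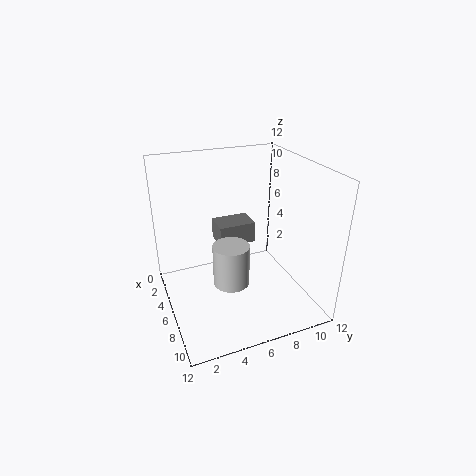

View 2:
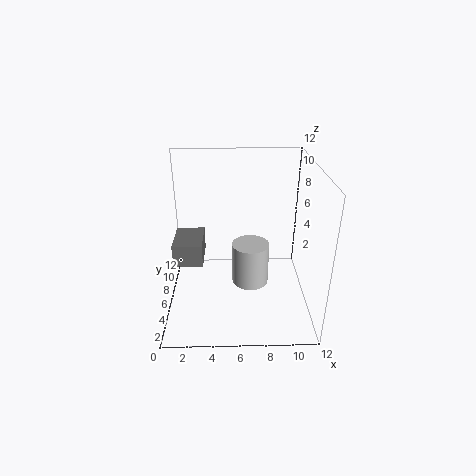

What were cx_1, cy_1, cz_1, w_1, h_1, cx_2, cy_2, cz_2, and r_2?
cx_1 = 0.5, cy_1 = 5.5, cz_1 = 3.5, w_1 = 2.5, h_1 = 2, cx_2 = 7, cy_2 = 5, cz_2 = 2.5, r_2 = 1.5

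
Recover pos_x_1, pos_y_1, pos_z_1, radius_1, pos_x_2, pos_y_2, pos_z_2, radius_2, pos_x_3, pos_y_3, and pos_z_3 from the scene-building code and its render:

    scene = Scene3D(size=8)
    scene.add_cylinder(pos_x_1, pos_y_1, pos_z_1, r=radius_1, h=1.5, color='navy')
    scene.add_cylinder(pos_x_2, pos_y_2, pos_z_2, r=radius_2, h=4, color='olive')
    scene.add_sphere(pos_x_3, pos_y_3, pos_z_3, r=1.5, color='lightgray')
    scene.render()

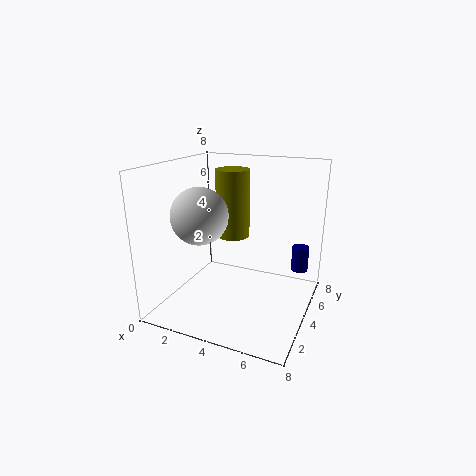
pos_x_1 = 7, pos_y_1 = 6.5, pos_z_1 = 1.5, radius_1 = 0.5, pos_x_2 = 3, pos_y_2 = 5.5, pos_z_2 = 3.5, radius_2 = 1, pos_x_3 = 2.5, pos_y_3 = 2.5, pos_z_3 = 5.5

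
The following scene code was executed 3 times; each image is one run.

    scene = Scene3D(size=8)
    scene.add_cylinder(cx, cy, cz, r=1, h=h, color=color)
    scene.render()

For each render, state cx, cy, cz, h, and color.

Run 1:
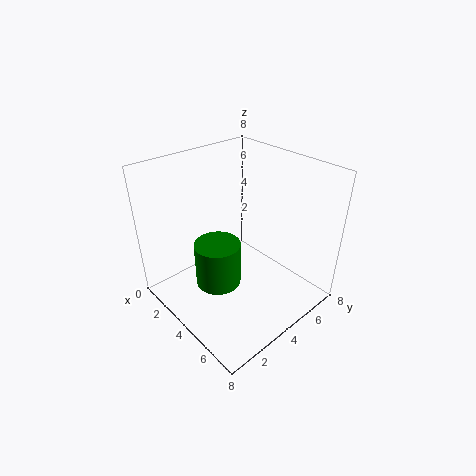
cx = 6
cy = 1
cz = 4
h = 2
color = 'green'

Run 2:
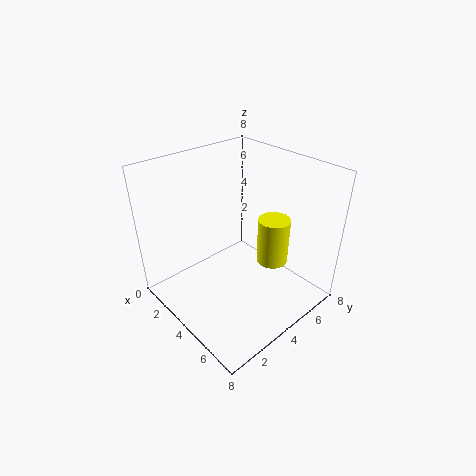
cx = 4
cy = 7
cz = 1
h = 3
color = 'yellow'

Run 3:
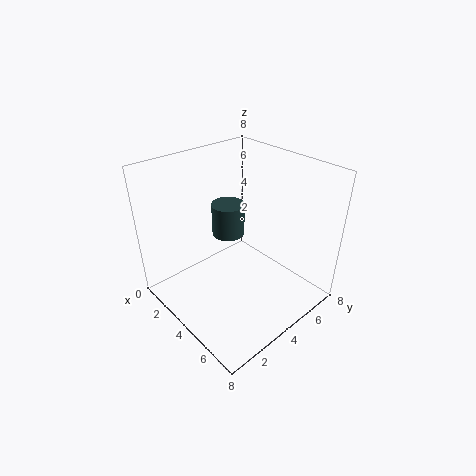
cx = 2
cy = 5
cz = 3
h = 2
color = 'darkslategray'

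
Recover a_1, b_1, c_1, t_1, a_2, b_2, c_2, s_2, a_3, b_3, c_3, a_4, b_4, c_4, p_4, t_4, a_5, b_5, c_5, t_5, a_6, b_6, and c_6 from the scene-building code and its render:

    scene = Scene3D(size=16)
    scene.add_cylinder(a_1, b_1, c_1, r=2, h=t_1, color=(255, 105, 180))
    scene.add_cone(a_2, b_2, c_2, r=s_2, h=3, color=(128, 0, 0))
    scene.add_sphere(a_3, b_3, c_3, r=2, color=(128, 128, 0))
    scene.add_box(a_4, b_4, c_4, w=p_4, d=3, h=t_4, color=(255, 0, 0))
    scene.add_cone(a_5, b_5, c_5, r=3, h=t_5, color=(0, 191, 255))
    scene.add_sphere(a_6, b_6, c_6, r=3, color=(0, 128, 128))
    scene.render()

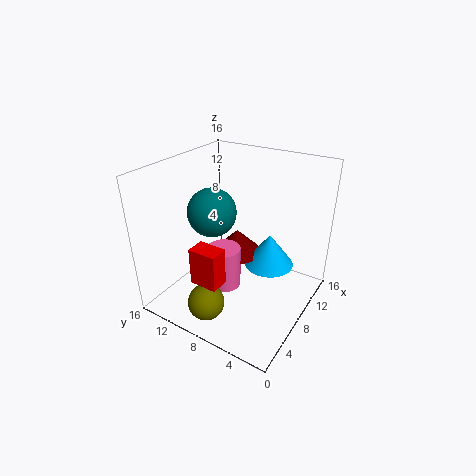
a_1 = 8, b_1 = 10, c_1 = 1, t_1 = 5, a_2 = 11, b_2 = 10, c_2 = 4, s_2 = 3, a_3 = 3, b_3 = 9, c_3 = 2, a_4 = 2, b_4 = 7, c_4 = 5, p_4 = 2, t_4 = 4, a_5 = 12, b_5 = 6, c_5 = 3, t_5 = 4, a_6 = 10, b_6 = 13, c_6 = 9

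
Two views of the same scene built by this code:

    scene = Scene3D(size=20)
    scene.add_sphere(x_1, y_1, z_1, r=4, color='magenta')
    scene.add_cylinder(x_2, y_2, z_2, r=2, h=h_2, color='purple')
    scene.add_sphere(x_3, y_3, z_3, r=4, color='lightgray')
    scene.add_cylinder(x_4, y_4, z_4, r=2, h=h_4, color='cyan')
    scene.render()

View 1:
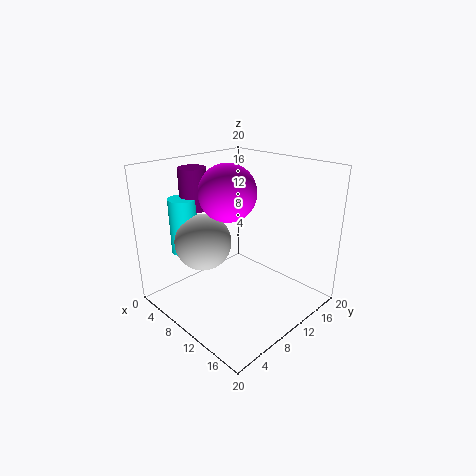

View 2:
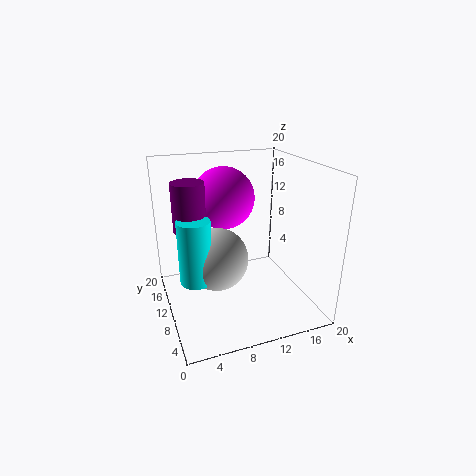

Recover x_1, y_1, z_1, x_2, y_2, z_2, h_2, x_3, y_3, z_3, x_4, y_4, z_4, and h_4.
x_1 = 8
y_1 = 10
z_1 = 16
x_2 = 3
y_2 = 8
z_2 = 13
h_2 = 6
x_3 = 6
y_3 = 7
z_3 = 9
x_4 = 3
y_4 = 6
z_4 = 7
h_4 = 8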